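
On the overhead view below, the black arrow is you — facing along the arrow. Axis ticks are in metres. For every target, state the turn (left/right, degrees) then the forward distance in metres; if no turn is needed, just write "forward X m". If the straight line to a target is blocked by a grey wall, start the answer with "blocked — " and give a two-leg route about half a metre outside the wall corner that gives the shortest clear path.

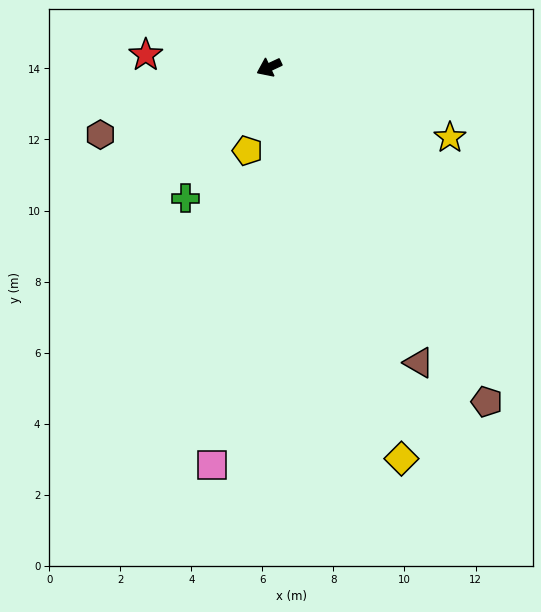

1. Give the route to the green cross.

turn left 32°, forward 4.4 m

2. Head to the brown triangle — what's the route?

turn left 92°, forward 9.3 m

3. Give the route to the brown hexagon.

turn right 3°, forward 5.1 m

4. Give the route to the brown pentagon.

turn left 98°, forward 11.2 m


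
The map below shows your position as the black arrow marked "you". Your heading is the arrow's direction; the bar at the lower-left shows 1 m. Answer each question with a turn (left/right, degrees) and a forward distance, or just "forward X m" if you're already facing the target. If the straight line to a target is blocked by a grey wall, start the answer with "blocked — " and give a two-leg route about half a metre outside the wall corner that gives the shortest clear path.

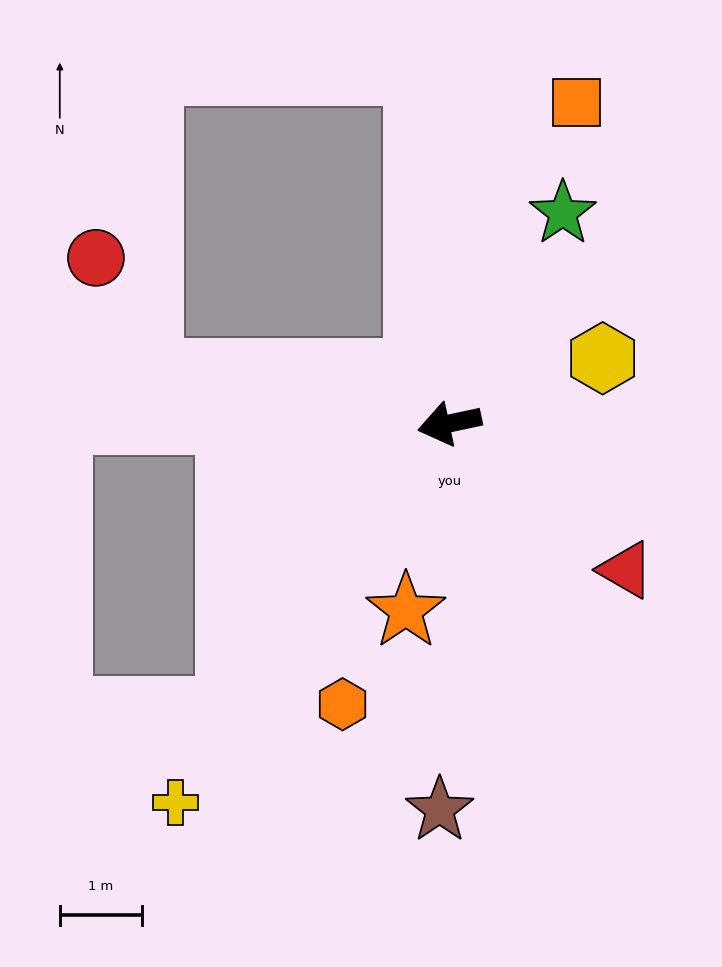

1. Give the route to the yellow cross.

turn left 42°, forward 5.7 m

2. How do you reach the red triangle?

turn left 128°, forward 2.8 m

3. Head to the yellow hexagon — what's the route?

turn right 169°, forward 2.0 m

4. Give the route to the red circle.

blocked — turn right 21°, forward 3.7 m, then turn right 57°, forward 1.5 m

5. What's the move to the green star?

turn right 130°, forward 2.9 m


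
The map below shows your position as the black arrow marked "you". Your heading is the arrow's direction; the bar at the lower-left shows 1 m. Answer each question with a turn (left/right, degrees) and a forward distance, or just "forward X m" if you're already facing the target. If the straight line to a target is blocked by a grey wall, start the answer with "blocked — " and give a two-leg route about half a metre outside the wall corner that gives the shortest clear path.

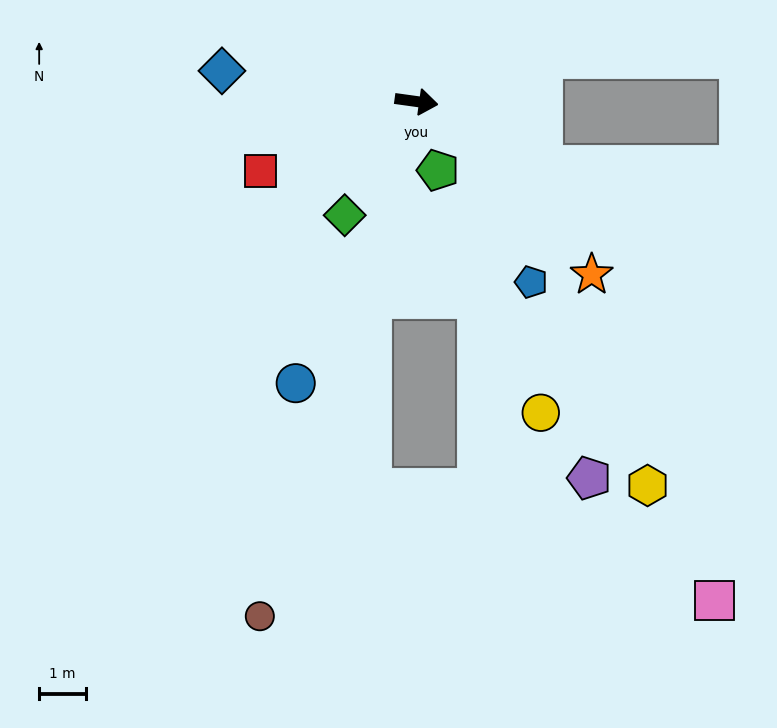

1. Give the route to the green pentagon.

turn right 65°, forward 1.5 m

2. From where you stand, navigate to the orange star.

turn right 37°, forward 5.2 m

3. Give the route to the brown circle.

turn right 99°, forward 11.4 m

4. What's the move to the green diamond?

turn right 114°, forward 2.9 m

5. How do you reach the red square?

turn right 148°, forward 3.6 m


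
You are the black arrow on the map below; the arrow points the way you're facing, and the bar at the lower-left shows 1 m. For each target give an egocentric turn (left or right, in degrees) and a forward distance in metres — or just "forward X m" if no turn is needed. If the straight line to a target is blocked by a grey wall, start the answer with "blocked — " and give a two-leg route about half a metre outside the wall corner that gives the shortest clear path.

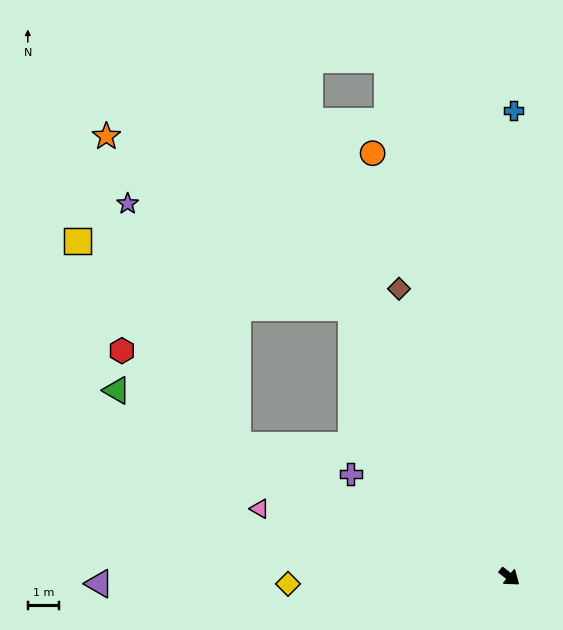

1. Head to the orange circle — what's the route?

turn left 146°, forward 14.2 m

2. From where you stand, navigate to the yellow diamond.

turn right 140°, forward 7.1 m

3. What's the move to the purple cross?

turn right 174°, forward 6.0 m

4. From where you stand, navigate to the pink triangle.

turn right 157°, forward 8.2 m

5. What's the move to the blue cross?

turn left 128°, forward 14.9 m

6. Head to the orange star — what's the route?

blocked — turn left 159°, forward 9.9 m, then turn left 25°, forward 9.5 m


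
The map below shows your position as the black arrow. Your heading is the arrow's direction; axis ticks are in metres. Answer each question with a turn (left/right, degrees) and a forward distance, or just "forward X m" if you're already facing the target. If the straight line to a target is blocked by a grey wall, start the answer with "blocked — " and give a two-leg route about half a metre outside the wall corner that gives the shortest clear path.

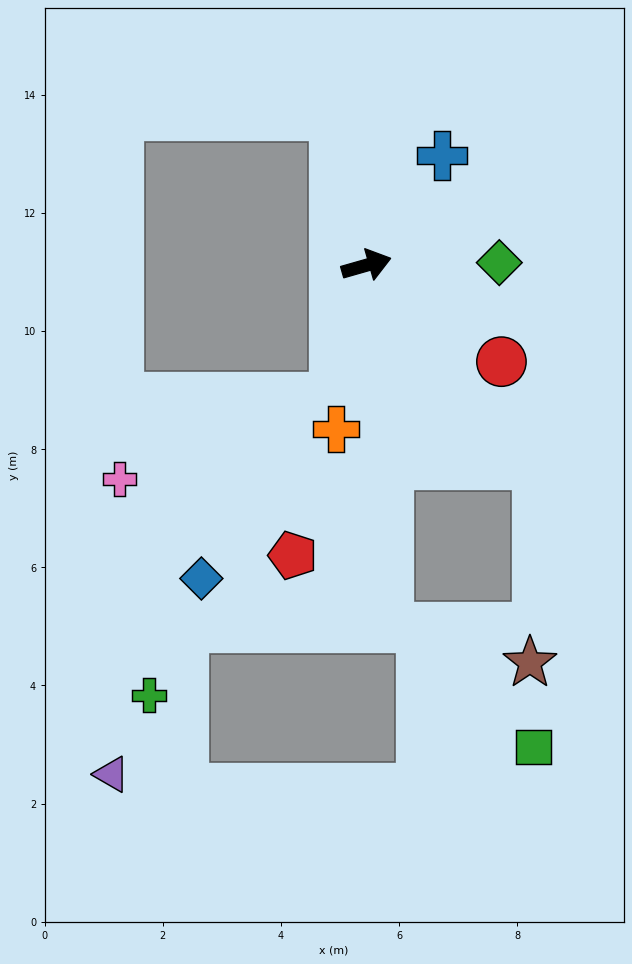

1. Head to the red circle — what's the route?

turn right 51°, forward 2.8 m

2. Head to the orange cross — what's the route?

turn right 116°, forward 2.8 m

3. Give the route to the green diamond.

turn right 15°, forward 2.3 m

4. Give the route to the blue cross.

turn left 39°, forward 2.3 m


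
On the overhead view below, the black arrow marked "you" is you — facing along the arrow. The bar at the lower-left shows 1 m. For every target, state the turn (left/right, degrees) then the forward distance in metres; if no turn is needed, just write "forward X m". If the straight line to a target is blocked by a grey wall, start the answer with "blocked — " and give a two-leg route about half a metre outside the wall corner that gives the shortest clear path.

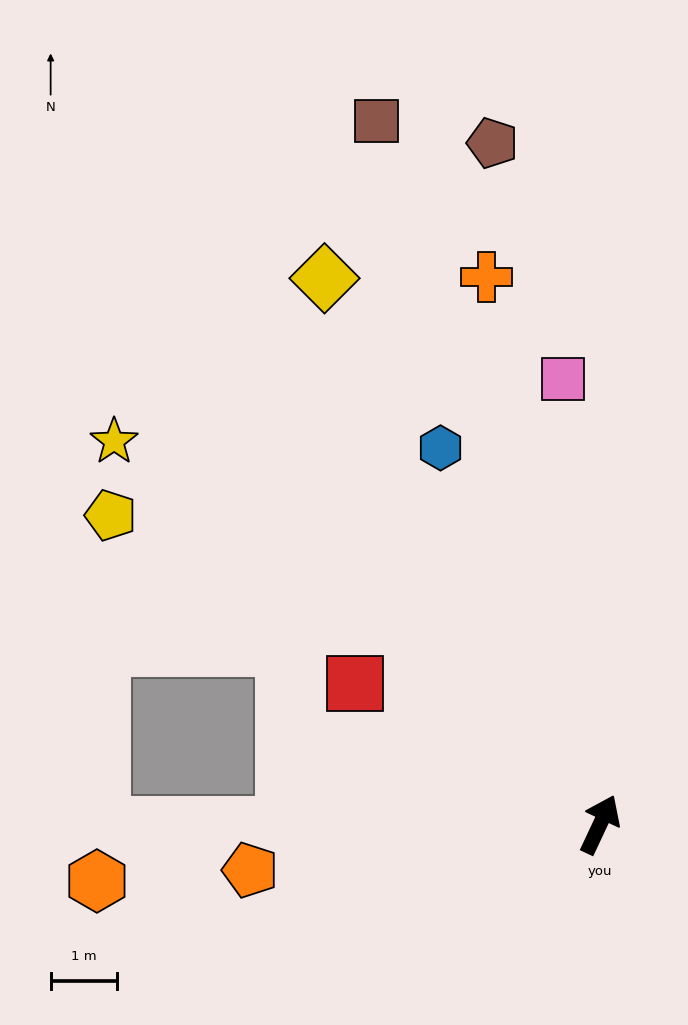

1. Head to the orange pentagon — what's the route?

turn left 123°, forward 5.3 m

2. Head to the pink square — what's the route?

turn left 30°, forward 6.7 m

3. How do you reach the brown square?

turn left 43°, forward 11.0 m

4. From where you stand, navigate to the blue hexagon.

turn left 48°, forward 6.1 m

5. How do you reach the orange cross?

turn left 37°, forward 8.4 m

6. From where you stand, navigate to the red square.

turn left 85°, forward 4.2 m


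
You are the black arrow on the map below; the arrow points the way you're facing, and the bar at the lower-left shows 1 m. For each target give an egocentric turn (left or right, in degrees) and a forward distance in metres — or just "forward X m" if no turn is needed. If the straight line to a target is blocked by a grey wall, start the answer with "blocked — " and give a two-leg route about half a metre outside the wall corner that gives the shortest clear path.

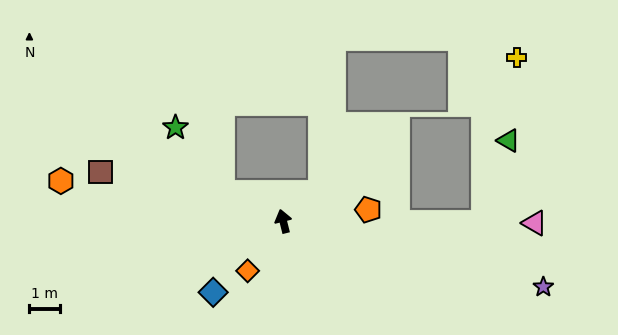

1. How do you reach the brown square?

turn left 61°, forward 6.2 m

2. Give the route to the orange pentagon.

turn right 96°, forward 2.8 m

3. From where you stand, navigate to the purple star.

turn right 118°, forward 8.8 m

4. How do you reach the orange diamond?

turn left 130°, forward 2.0 m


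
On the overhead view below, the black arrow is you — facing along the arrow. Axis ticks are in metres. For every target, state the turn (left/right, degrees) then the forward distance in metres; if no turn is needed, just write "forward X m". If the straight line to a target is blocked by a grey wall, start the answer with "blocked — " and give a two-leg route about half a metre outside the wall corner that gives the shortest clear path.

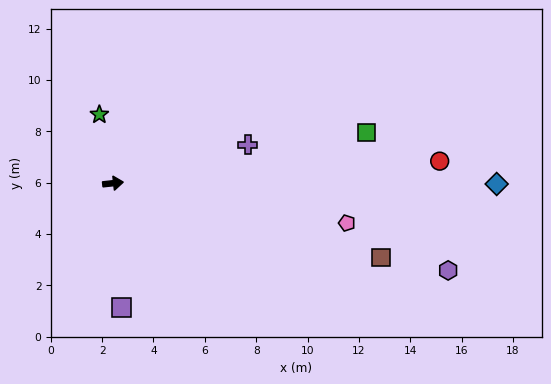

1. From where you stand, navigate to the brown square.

turn right 22°, forward 10.8 m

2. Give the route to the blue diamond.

turn right 6°, forward 14.9 m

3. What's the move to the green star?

turn left 95°, forward 2.7 m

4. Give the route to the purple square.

turn right 92°, forward 4.8 m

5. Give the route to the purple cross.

turn left 10°, forward 5.5 m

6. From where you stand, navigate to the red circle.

turn right 2°, forward 12.8 m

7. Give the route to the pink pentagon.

turn right 16°, forward 9.2 m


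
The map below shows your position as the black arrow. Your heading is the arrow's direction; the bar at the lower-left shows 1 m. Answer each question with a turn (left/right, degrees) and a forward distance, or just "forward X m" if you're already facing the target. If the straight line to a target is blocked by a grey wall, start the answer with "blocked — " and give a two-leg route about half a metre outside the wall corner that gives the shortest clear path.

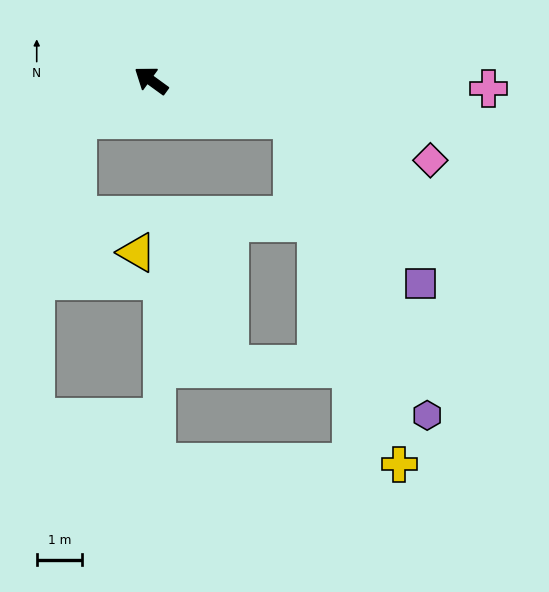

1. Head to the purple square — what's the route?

blocked — turn right 160°, forward 3.2 m, then turn right 36°, forward 4.6 m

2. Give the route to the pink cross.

turn right 145°, forward 7.5 m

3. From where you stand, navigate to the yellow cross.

blocked — turn right 160°, forward 3.2 m, then turn right 57°, forward 8.0 m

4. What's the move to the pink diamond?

turn right 160°, forward 6.4 m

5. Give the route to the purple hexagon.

blocked — turn right 160°, forward 3.2 m, then turn right 49°, forward 7.2 m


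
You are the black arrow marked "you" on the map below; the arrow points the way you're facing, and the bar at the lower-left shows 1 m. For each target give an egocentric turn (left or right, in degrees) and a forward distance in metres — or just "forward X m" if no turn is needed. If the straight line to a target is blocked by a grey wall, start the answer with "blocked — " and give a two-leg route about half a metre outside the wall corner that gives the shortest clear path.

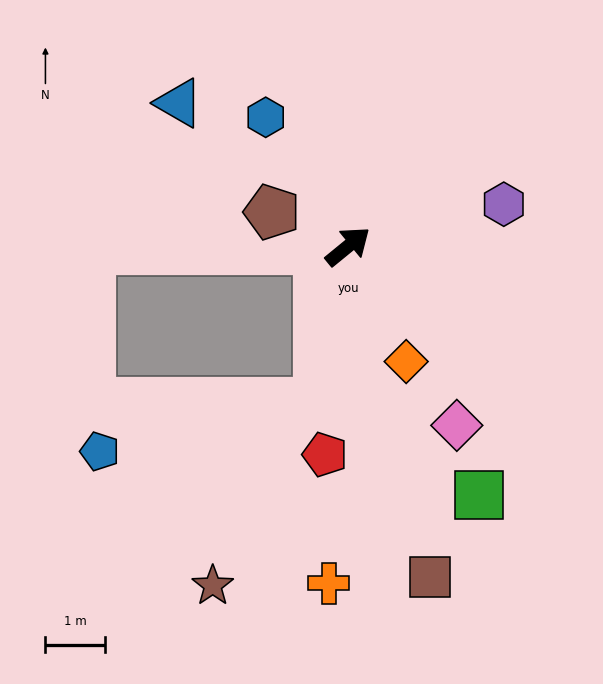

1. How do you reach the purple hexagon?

turn right 24°, forward 2.7 m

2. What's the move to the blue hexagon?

turn left 83°, forward 2.6 m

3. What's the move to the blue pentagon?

blocked — turn right 140°, forward 2.7 m, then turn right 67°, forward 3.7 m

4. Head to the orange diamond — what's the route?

turn right 103°, forward 2.2 m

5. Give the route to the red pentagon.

turn right 136°, forward 3.5 m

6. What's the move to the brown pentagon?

turn left 116°, forward 1.4 m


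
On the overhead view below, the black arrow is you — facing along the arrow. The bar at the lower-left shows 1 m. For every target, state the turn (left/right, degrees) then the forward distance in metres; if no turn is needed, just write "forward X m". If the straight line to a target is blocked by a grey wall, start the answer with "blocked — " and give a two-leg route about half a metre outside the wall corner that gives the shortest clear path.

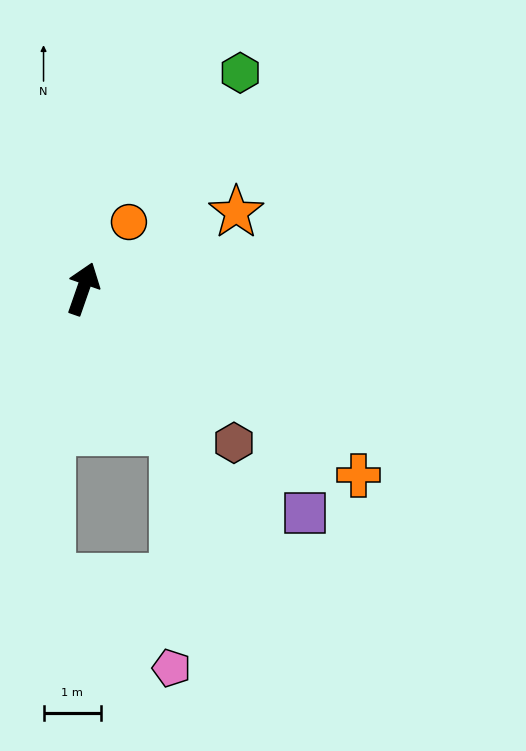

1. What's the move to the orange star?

turn right 44°, forward 3.0 m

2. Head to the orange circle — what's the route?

turn right 15°, forward 1.4 m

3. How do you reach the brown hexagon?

turn right 116°, forward 3.8 m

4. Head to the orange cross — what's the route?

turn right 105°, forward 5.8 m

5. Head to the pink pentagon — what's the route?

blocked — turn right 128°, forward 2.9 m, then turn right 33°, forward 4.1 m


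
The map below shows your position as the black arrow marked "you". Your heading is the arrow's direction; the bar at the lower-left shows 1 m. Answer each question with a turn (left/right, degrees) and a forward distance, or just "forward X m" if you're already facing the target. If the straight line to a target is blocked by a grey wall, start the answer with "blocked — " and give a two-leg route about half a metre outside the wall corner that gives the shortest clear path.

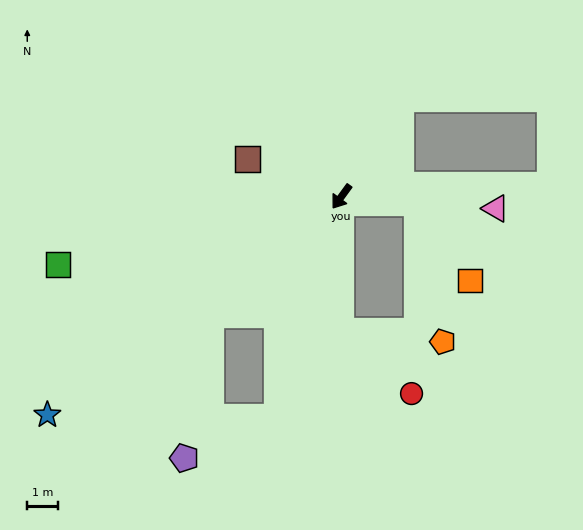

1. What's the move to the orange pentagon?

blocked — turn left 121°, forward 2.5 m, then turn right 74°, forward 4.6 m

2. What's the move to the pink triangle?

turn left 122°, forward 5.1 m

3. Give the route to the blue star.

turn right 17°, forward 12.0 m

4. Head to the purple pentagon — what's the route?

blocked — turn right 12°, forward 5.8 m, then turn left 38°, forward 4.8 m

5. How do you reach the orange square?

blocked — turn left 121°, forward 2.5 m, then turn right 50°, forward 3.1 m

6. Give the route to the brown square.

turn right 76°, forward 3.3 m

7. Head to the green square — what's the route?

turn right 40°, forward 9.5 m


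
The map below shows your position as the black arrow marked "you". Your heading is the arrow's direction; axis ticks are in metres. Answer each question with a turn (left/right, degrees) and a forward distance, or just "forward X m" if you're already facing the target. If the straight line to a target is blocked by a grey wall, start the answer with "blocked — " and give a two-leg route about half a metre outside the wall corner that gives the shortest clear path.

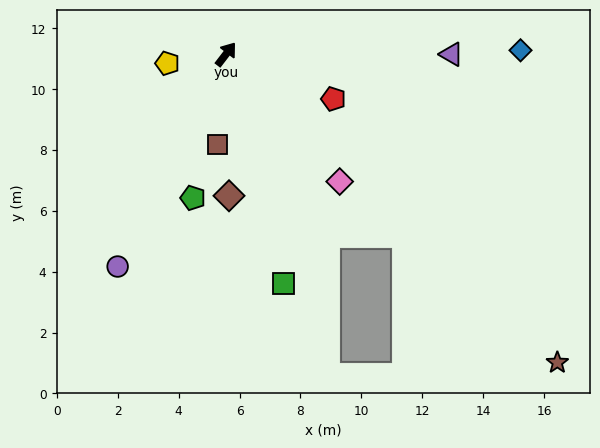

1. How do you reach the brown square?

turn right 148°, forward 3.0 m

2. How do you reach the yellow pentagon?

turn left 136°, forward 2.0 m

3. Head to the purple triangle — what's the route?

turn right 52°, forward 7.4 m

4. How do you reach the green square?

turn right 128°, forward 7.8 m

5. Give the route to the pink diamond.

turn right 101°, forward 5.6 m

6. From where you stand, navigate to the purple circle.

turn right 170°, forward 7.8 m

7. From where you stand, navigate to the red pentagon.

turn right 75°, forward 3.8 m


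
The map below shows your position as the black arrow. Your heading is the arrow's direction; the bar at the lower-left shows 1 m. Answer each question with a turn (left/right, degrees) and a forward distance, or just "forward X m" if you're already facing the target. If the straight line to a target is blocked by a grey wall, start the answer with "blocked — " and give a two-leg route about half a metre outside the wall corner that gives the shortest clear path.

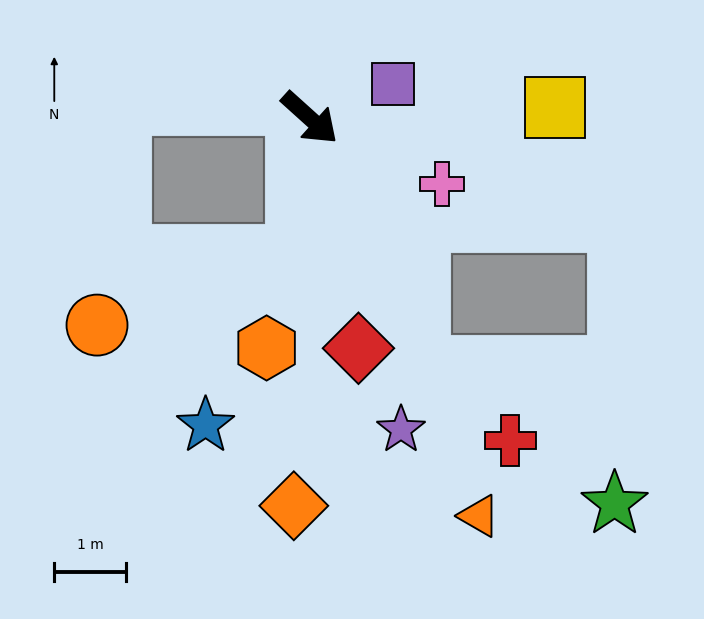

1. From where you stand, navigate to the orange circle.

blocked — turn right 53°, forward 1.9 m, then turn right 66°, forward 2.9 m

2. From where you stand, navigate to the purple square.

turn left 64°, forward 1.3 m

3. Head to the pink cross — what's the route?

turn left 16°, forward 2.1 m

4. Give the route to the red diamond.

turn right 36°, forward 3.3 m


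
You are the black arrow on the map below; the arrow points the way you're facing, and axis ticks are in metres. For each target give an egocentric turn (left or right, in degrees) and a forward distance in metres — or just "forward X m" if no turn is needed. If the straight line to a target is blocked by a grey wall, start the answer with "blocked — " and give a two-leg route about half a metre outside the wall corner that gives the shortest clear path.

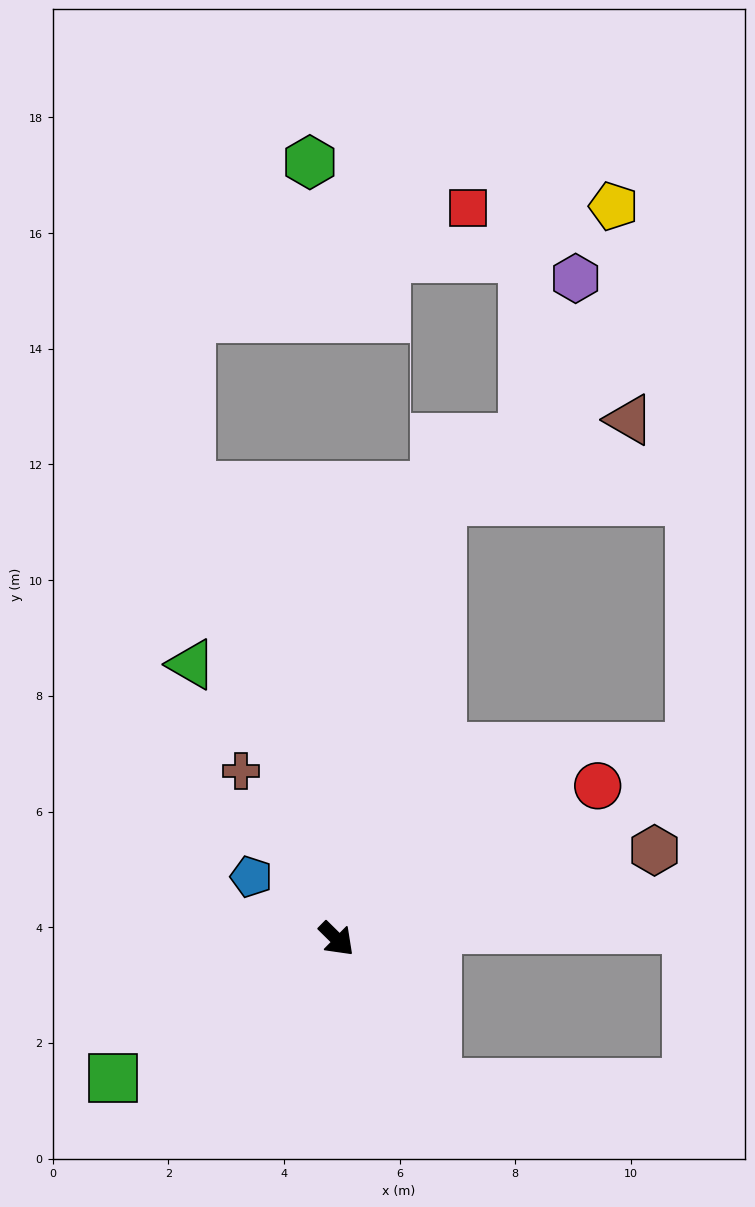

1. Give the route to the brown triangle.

blocked — turn left 121°, forward 7.8 m, then turn right 53°, forward 3.5 m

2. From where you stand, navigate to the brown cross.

turn left 164°, forward 3.3 m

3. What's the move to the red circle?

turn left 75°, forward 5.2 m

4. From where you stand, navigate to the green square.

turn right 104°, forward 4.6 m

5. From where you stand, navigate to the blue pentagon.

turn right 172°, forward 1.8 m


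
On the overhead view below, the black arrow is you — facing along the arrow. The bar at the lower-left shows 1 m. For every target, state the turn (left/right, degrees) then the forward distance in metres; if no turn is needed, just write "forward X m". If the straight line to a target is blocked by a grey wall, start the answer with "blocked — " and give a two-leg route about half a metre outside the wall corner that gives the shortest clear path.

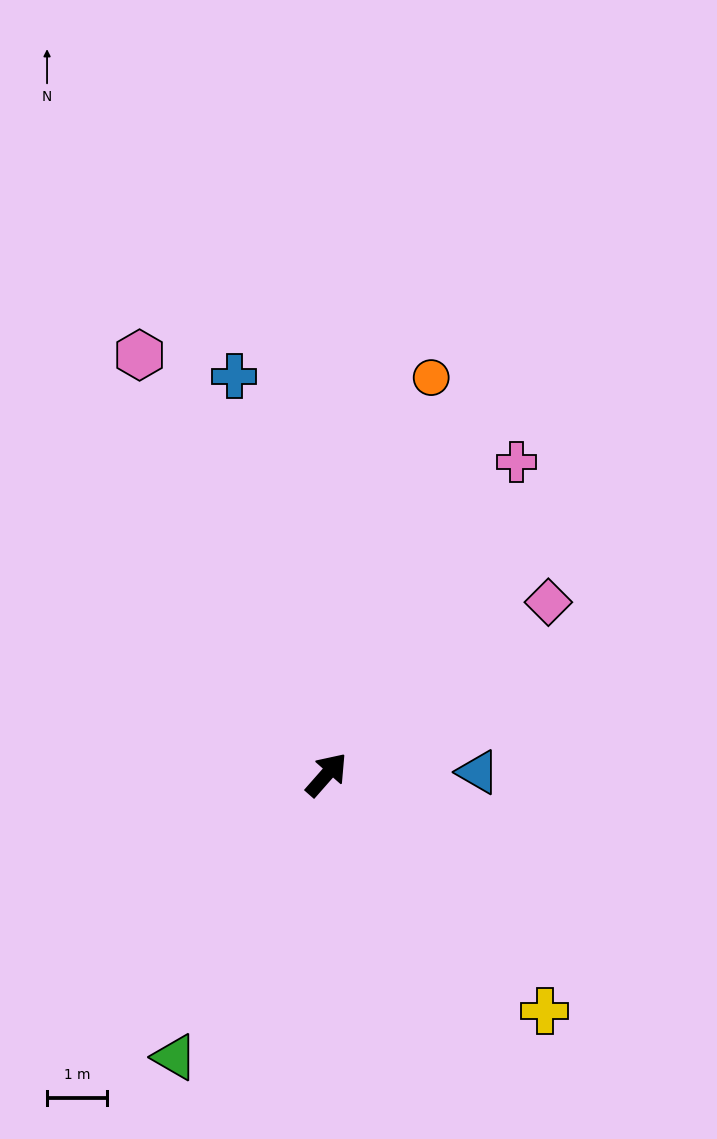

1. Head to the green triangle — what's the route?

turn right 167°, forward 5.3 m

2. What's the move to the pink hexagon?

turn left 65°, forward 7.6 m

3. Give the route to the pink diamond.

turn right 11°, forward 4.7 m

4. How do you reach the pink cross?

turn left 10°, forward 6.1 m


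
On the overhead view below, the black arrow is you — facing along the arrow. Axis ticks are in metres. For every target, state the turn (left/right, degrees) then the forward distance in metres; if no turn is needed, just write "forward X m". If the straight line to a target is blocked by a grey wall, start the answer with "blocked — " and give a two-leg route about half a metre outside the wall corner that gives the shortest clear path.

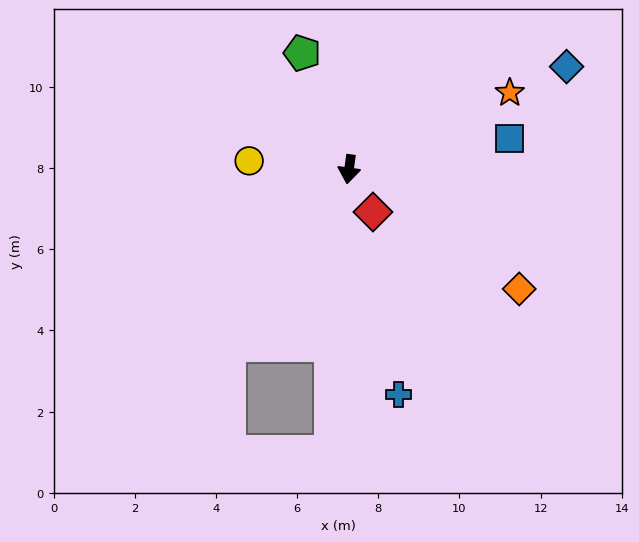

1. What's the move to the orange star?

turn left 123°, forward 4.4 m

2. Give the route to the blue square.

turn left 109°, forward 4.0 m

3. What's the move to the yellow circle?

turn right 87°, forward 2.5 m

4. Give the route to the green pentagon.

turn right 150°, forward 3.1 m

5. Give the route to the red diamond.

turn left 37°, forward 1.2 m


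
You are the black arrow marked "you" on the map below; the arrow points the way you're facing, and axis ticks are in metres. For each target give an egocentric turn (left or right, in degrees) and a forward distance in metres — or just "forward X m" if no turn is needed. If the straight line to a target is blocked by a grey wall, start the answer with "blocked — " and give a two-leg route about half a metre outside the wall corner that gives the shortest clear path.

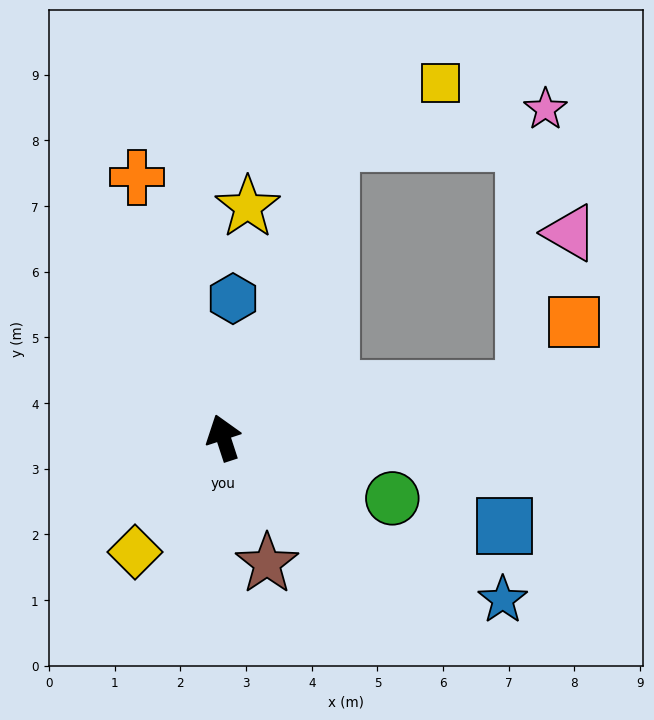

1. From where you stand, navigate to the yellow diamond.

turn left 124°, forward 2.2 m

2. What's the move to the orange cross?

forward 4.2 m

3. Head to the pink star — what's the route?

blocked — turn right 38°, forward 4.8 m, then turn right 61°, forward 3.3 m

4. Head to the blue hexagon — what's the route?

turn right 22°, forward 2.1 m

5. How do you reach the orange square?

blocked — turn right 99°, forward 4.6 m, then turn left 44°, forward 1.3 m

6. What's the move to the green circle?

turn right 128°, forward 2.7 m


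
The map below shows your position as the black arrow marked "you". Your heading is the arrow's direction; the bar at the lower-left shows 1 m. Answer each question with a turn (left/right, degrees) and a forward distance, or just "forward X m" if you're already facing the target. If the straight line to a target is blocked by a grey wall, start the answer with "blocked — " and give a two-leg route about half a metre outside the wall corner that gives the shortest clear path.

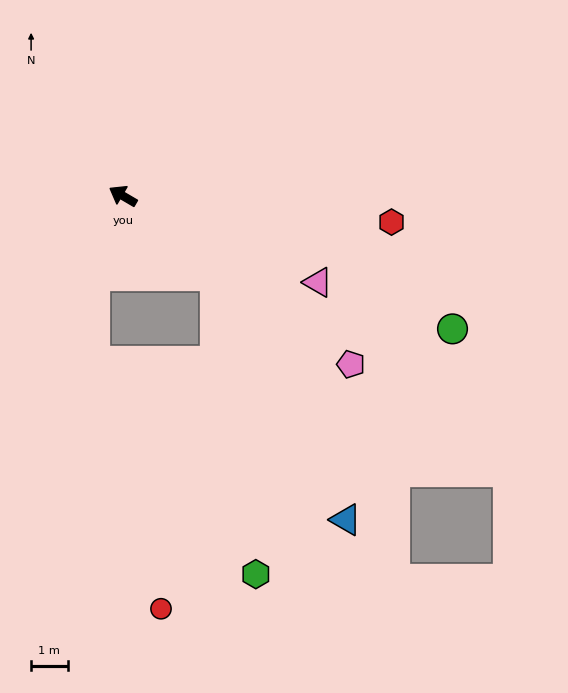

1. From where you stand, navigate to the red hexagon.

turn right 155°, forward 7.4 m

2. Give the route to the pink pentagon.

turn left 174°, forward 7.7 m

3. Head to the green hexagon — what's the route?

blocked — turn left 170°, forward 3.3 m, then turn right 42°, forward 8.2 m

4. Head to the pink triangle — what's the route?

turn right 174°, forward 5.8 m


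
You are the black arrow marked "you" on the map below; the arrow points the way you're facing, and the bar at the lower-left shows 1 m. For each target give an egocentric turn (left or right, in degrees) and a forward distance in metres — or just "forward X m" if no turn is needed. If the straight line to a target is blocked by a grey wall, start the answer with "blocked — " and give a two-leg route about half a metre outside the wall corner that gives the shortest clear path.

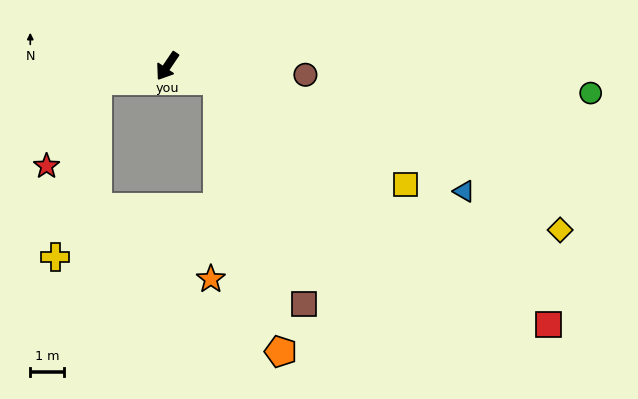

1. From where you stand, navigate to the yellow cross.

blocked — turn right 44°, forward 2.1 m, then turn left 65°, forward 5.4 m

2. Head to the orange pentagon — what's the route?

blocked — turn left 107°, forward 1.5 m, then turn right 60°, forward 8.3 m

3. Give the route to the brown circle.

turn left 120°, forward 4.1 m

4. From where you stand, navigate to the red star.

blocked — turn right 44°, forward 2.1 m, then turn left 47°, forward 3.0 m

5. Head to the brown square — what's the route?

blocked — turn left 107°, forward 1.5 m, then turn right 51°, forward 7.1 m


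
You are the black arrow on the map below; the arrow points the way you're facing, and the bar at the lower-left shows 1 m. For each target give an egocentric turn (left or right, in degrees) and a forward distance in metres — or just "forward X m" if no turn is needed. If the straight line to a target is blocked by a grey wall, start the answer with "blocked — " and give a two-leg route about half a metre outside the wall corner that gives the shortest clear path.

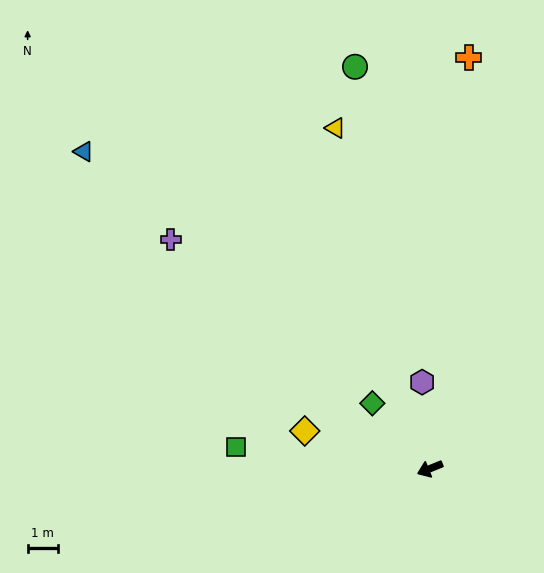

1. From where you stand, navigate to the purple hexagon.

turn right 107°, forward 2.9 m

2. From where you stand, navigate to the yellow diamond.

turn right 39°, forward 4.3 m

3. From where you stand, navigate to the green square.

turn right 28°, forward 6.5 m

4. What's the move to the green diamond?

turn right 71°, forward 2.9 m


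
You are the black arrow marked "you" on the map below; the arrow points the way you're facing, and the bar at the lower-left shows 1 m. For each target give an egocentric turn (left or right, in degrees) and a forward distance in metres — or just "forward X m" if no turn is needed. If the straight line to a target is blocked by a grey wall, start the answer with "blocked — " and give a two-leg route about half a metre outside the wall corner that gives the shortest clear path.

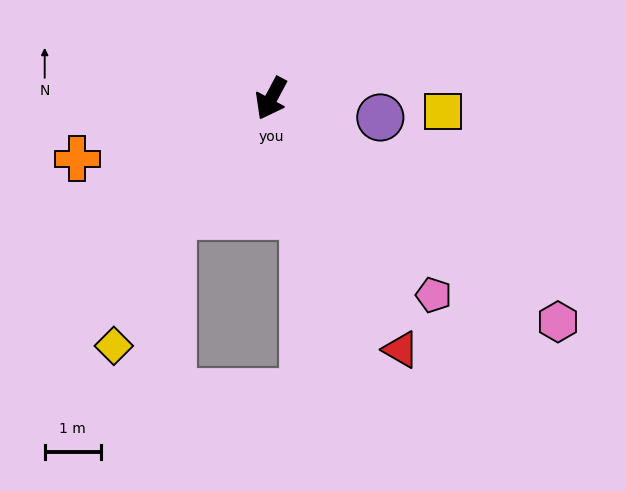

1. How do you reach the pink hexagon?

turn left 80°, forward 6.5 m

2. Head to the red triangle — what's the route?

turn left 55°, forward 5.0 m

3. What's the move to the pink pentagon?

turn left 68°, forward 4.6 m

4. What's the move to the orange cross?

turn right 45°, forward 3.6 m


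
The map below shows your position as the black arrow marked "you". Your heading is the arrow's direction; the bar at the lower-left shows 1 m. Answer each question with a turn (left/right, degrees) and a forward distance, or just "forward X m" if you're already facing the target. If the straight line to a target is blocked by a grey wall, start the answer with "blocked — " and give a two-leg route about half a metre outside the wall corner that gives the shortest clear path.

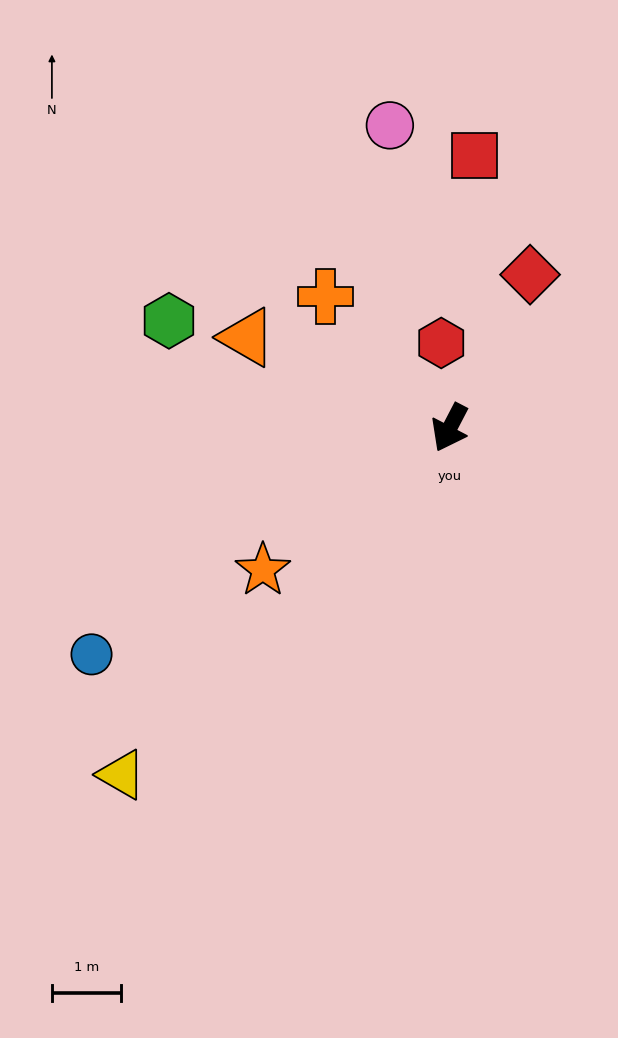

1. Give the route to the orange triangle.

turn right 87°, forward 3.2 m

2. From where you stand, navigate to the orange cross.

turn right 109°, forward 2.6 m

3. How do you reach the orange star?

turn right 25°, forward 3.4 m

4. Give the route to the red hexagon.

turn right 147°, forward 1.2 m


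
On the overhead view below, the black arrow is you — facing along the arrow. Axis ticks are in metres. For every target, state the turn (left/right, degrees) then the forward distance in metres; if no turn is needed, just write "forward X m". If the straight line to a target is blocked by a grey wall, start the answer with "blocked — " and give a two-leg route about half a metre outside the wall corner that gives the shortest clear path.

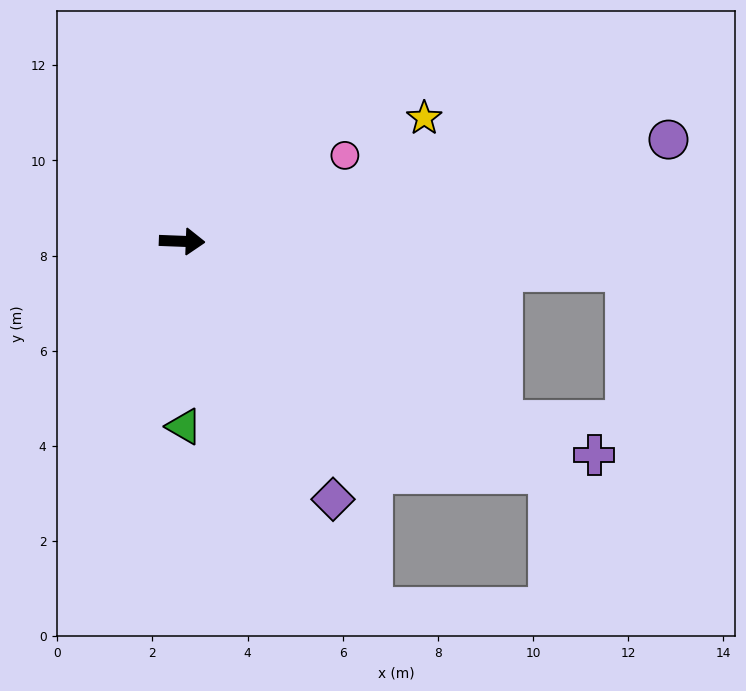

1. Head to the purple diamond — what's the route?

turn right 57°, forward 6.3 m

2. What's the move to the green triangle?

turn right 87°, forward 3.9 m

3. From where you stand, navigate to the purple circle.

turn left 14°, forward 10.4 m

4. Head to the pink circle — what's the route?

turn left 30°, forward 3.9 m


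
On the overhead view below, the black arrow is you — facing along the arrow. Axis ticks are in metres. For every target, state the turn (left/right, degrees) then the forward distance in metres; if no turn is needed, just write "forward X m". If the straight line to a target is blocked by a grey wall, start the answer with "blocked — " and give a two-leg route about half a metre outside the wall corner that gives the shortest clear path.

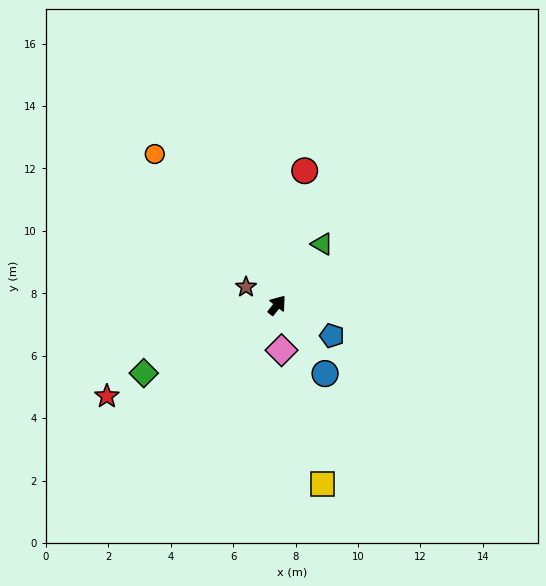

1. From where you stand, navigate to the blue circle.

turn right 107°, forward 2.7 m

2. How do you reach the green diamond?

turn left 155°, forward 4.8 m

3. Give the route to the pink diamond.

turn right 136°, forward 1.4 m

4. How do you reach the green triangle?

forward 2.4 m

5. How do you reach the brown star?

turn left 98°, forward 1.2 m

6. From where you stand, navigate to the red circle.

turn left 27°, forward 4.4 m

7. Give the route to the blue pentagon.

turn right 81°, forward 2.0 m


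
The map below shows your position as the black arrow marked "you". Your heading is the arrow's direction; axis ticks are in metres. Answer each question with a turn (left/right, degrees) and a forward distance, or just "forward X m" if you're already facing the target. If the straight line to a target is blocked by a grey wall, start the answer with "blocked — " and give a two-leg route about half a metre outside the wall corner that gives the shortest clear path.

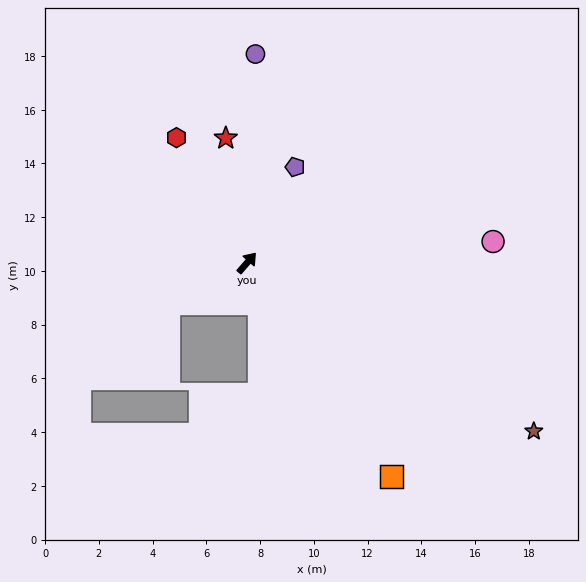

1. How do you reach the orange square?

turn right 105°, forward 9.6 m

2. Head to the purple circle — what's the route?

turn left 39°, forward 7.8 m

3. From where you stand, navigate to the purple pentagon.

turn left 14°, forward 4.0 m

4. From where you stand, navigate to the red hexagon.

turn left 70°, forward 5.3 m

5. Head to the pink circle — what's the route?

turn right 44°, forward 9.2 m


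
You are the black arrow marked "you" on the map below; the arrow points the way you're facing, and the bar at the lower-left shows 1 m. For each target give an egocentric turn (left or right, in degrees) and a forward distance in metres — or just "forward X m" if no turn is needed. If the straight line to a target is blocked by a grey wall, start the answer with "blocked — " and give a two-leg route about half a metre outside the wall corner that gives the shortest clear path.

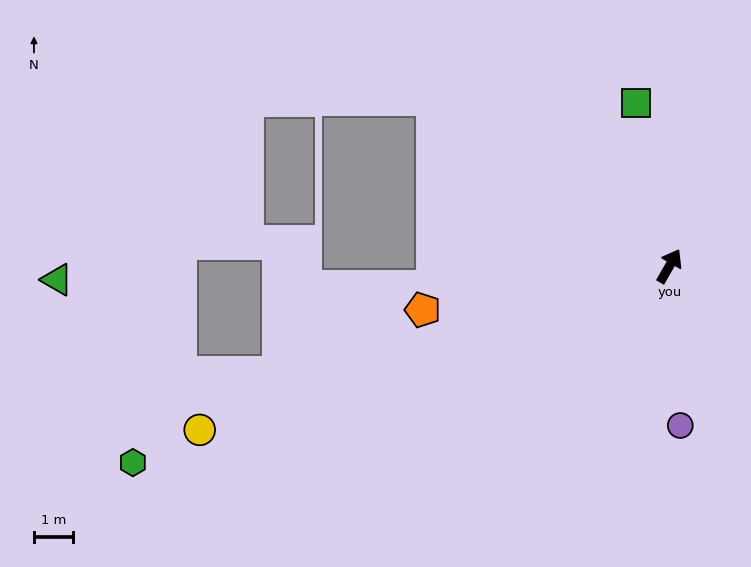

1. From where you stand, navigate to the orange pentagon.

turn left 130°, forward 6.4 m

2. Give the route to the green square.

turn left 41°, forward 4.3 m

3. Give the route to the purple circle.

turn right 146°, forward 4.1 m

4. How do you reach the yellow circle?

turn left 139°, forward 12.7 m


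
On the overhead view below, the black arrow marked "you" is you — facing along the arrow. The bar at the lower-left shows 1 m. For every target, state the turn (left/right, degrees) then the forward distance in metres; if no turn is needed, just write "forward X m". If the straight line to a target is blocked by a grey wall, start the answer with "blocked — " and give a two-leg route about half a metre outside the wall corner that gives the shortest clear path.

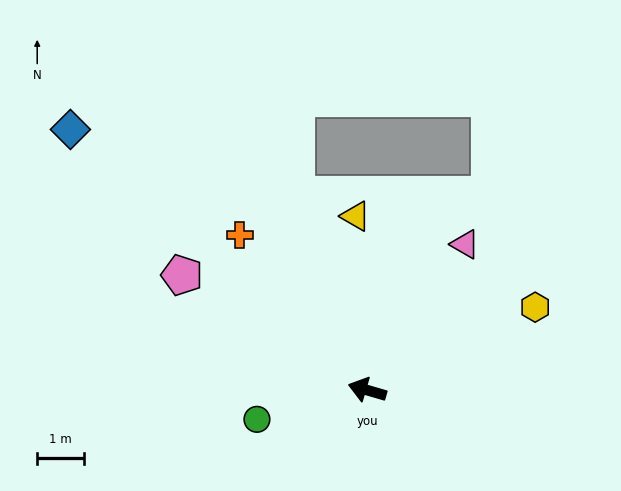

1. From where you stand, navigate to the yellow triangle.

turn right 70°, forward 3.8 m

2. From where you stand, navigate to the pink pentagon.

turn right 16°, forward 4.7 m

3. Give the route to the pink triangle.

turn right 108°, forward 3.8 m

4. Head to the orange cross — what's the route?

turn right 34°, forward 4.3 m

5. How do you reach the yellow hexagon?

turn right 137°, forward 4.0 m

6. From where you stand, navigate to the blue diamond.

turn right 25°, forward 8.5 m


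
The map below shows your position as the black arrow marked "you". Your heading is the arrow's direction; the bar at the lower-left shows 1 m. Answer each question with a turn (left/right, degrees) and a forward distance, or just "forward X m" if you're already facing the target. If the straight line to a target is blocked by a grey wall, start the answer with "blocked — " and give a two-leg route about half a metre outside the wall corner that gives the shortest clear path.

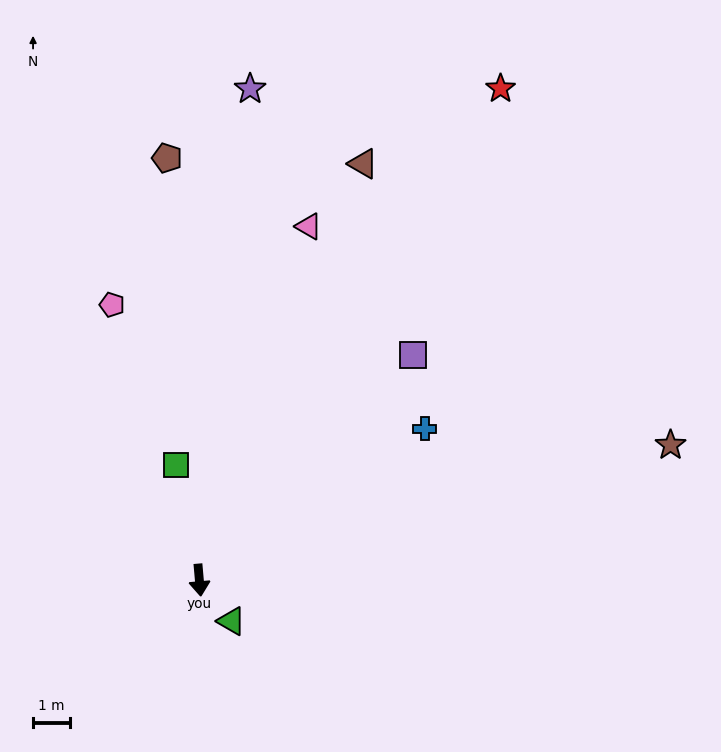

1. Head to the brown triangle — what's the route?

turn left 154°, forward 12.2 m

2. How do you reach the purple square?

turn left 132°, forward 8.4 m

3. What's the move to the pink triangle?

turn left 158°, forward 10.1 m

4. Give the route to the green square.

turn right 173°, forward 3.2 m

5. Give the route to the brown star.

turn left 101°, forward 13.3 m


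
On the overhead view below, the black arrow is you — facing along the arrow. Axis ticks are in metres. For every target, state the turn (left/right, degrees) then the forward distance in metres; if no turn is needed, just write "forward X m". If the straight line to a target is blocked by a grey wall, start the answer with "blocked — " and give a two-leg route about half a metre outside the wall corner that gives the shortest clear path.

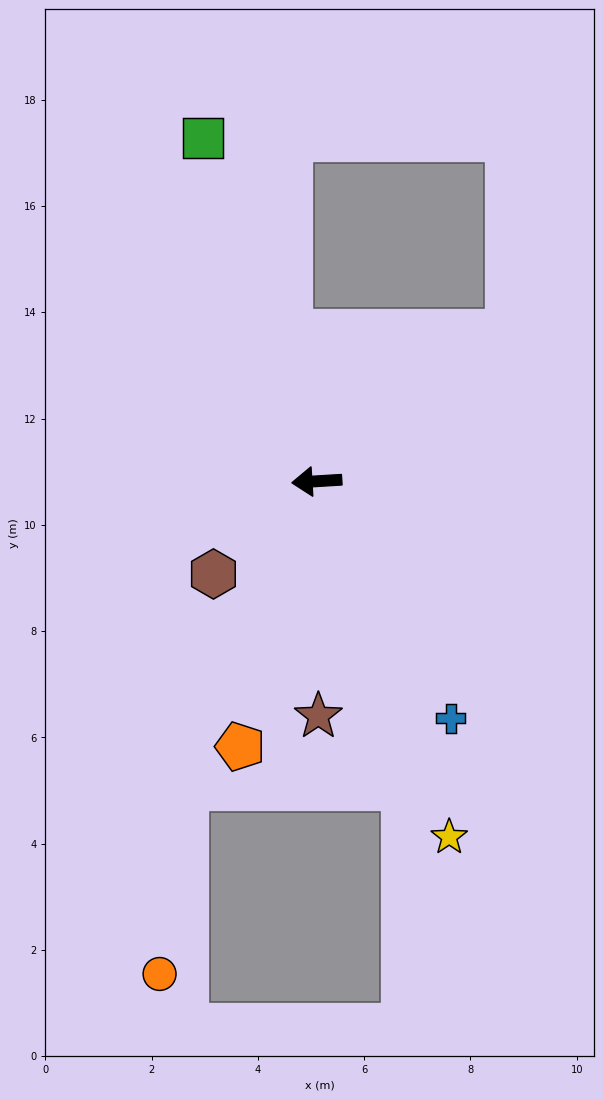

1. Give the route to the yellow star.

turn left 107°, forward 7.1 m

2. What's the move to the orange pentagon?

turn left 70°, forward 5.2 m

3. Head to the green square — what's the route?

turn right 75°, forward 6.8 m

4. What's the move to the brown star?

turn left 87°, forward 4.4 m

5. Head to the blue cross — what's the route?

turn left 116°, forward 5.1 m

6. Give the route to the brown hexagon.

turn left 38°, forward 2.6 m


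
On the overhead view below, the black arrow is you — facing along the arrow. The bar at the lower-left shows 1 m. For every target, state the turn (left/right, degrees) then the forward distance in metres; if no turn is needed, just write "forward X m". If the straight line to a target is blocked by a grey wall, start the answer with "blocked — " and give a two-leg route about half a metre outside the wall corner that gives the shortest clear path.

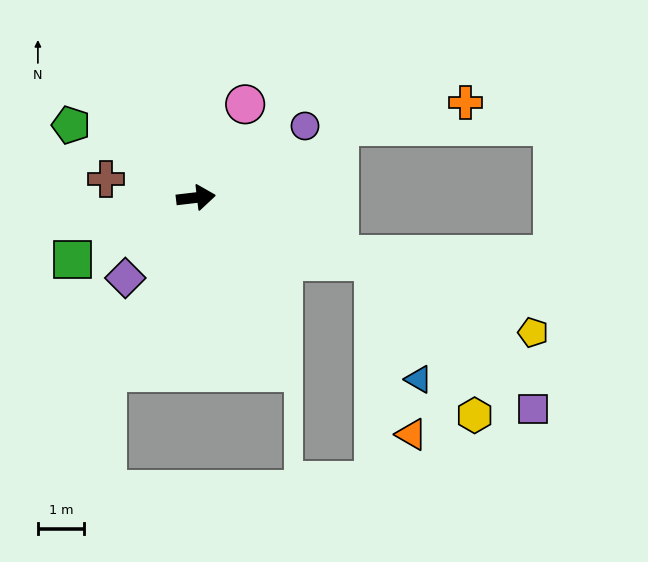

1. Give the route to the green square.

turn right 160°, forward 3.0 m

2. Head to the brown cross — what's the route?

turn left 161°, forward 2.0 m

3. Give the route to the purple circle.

turn left 27°, forward 2.8 m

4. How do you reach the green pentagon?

turn left 143°, forward 3.1 m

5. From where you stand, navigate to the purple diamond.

turn right 138°, forward 2.3 m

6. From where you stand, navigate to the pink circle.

turn left 55°, forward 2.3 m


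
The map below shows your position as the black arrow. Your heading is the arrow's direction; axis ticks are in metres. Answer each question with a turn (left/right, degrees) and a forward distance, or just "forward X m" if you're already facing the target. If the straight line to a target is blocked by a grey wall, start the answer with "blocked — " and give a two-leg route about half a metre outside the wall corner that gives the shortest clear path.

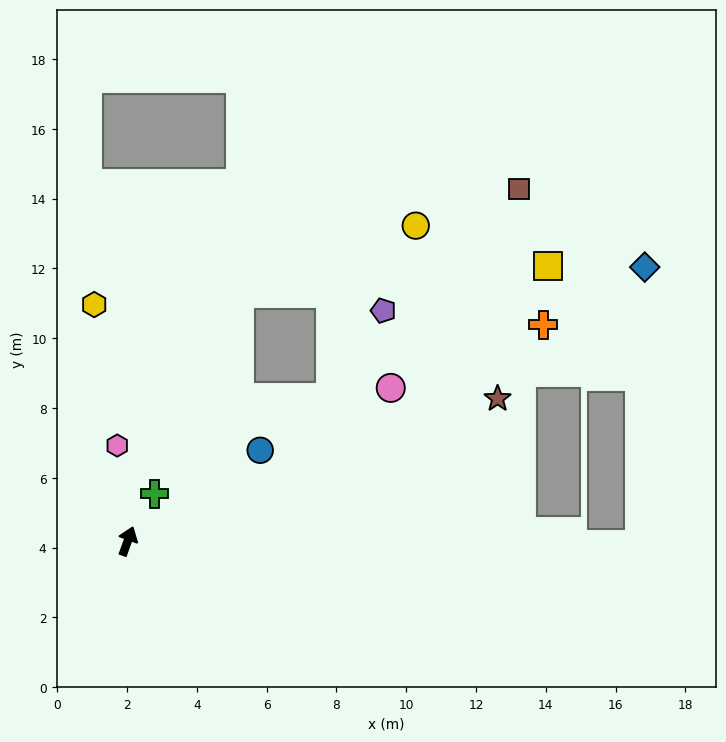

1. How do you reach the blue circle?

turn right 36°, forward 4.6 m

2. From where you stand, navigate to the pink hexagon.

turn left 26°, forward 2.8 m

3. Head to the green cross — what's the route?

turn right 9°, forward 1.6 m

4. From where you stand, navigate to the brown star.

turn right 49°, forward 11.4 m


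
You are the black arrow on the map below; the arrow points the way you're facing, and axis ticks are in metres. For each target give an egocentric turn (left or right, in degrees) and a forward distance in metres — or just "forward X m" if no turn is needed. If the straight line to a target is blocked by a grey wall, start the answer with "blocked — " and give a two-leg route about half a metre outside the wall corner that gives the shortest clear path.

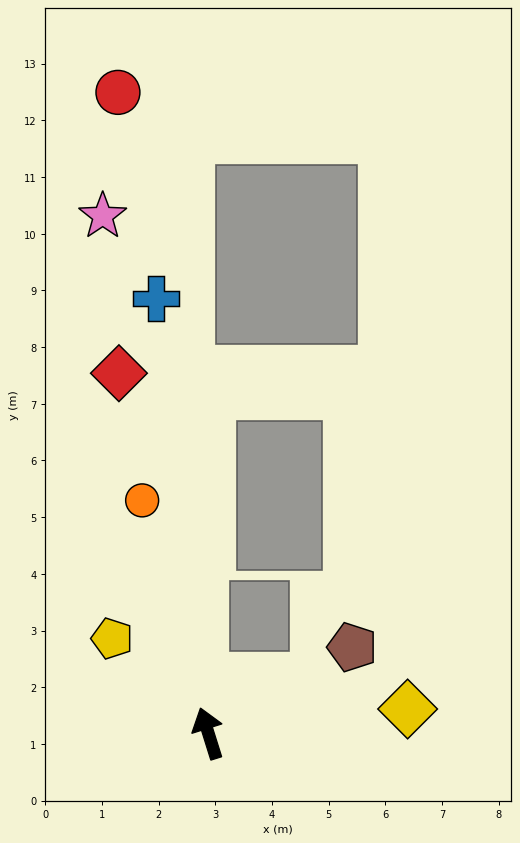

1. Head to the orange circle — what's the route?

forward 4.3 m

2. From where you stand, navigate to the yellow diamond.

turn right 100°, forward 3.5 m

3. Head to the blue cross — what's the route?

turn right 11°, forward 7.7 m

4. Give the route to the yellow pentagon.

turn left 28°, forward 2.4 m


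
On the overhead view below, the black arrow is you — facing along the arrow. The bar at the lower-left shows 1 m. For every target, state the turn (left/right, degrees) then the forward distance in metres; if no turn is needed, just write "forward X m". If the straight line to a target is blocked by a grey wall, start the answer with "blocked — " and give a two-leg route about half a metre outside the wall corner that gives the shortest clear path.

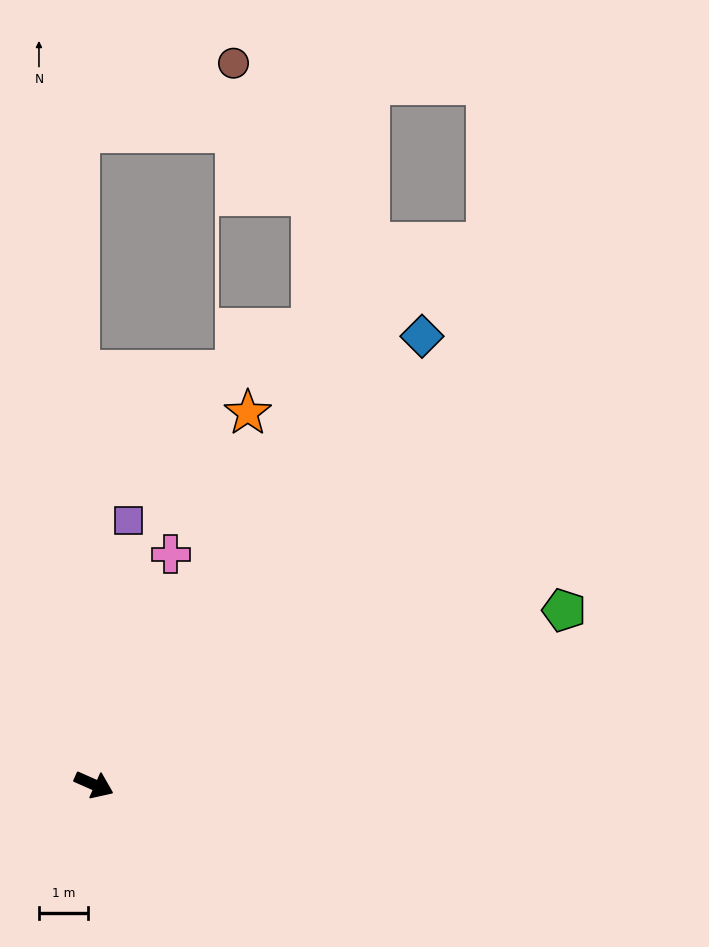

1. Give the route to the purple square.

turn left 106°, forward 5.5 m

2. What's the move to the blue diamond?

turn left 78°, forward 11.4 m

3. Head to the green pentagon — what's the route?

turn left 44°, forward 10.3 m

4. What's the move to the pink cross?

turn left 95°, forward 5.0 m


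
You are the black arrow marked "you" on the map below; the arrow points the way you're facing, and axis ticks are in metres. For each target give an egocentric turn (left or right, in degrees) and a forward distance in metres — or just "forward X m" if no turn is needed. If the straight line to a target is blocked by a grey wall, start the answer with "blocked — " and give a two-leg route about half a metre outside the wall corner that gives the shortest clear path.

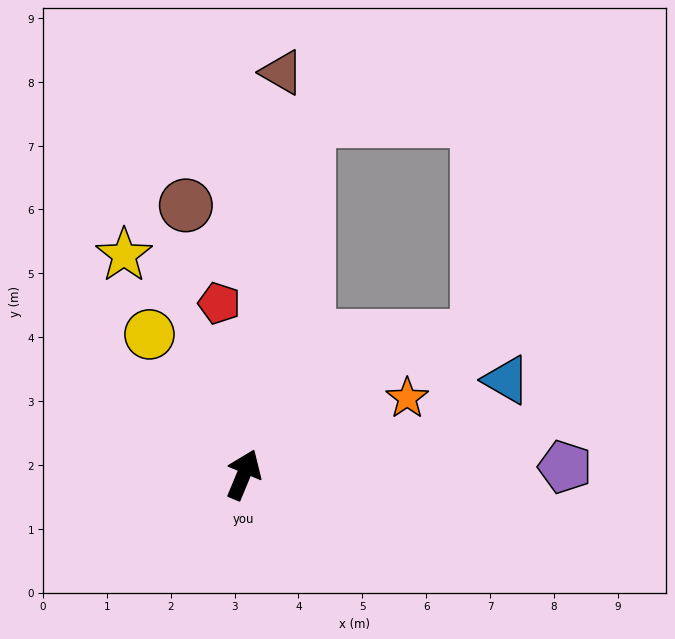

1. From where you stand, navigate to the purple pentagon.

turn right 66°, forward 5.0 m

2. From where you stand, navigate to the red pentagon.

turn left 31°, forward 2.7 m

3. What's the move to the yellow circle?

turn left 57°, forward 2.6 m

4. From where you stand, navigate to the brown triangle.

turn left 17°, forward 6.3 m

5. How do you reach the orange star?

turn right 42°, forward 2.8 m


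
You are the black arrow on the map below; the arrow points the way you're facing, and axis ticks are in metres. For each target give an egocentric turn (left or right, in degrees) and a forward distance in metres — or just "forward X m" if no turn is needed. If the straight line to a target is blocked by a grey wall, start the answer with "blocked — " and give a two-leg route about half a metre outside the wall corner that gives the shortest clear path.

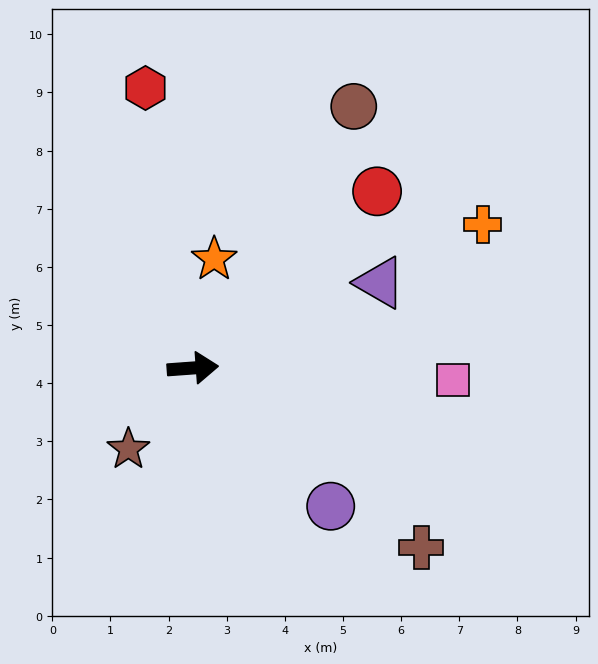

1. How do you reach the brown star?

turn right 133°, forward 1.8 m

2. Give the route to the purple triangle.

turn left 20°, forward 3.5 m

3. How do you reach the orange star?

turn left 75°, forward 1.9 m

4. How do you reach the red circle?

turn left 40°, forward 4.4 m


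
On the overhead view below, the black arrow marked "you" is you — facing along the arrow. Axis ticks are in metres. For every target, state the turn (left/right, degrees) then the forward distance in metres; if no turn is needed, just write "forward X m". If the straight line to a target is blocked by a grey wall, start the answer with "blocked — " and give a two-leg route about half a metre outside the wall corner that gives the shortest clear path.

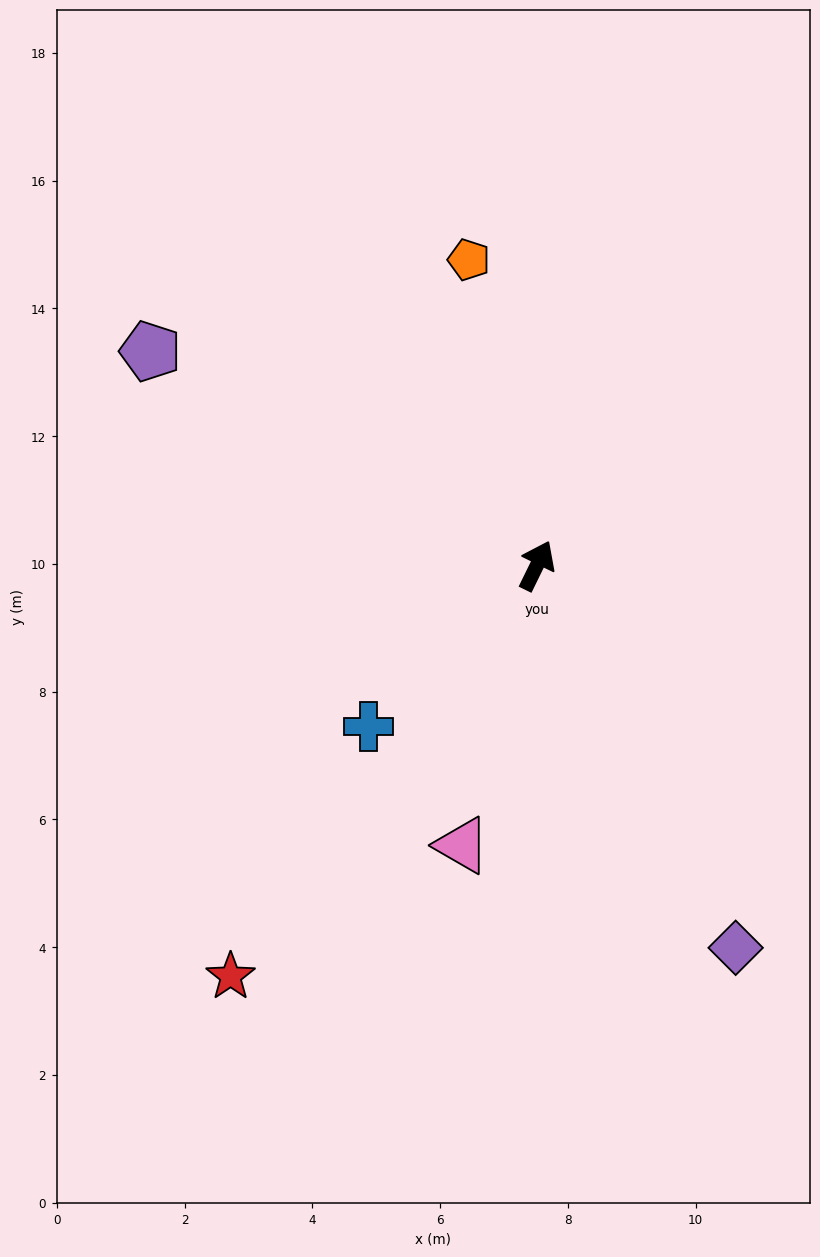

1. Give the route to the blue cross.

turn left 160°, forward 3.6 m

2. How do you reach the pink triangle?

turn right 169°, forward 4.5 m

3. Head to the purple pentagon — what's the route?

turn left 87°, forward 6.9 m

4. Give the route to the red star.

turn left 169°, forward 8.0 m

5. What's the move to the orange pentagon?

turn left 39°, forward 4.9 m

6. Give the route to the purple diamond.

turn right 126°, forward 6.7 m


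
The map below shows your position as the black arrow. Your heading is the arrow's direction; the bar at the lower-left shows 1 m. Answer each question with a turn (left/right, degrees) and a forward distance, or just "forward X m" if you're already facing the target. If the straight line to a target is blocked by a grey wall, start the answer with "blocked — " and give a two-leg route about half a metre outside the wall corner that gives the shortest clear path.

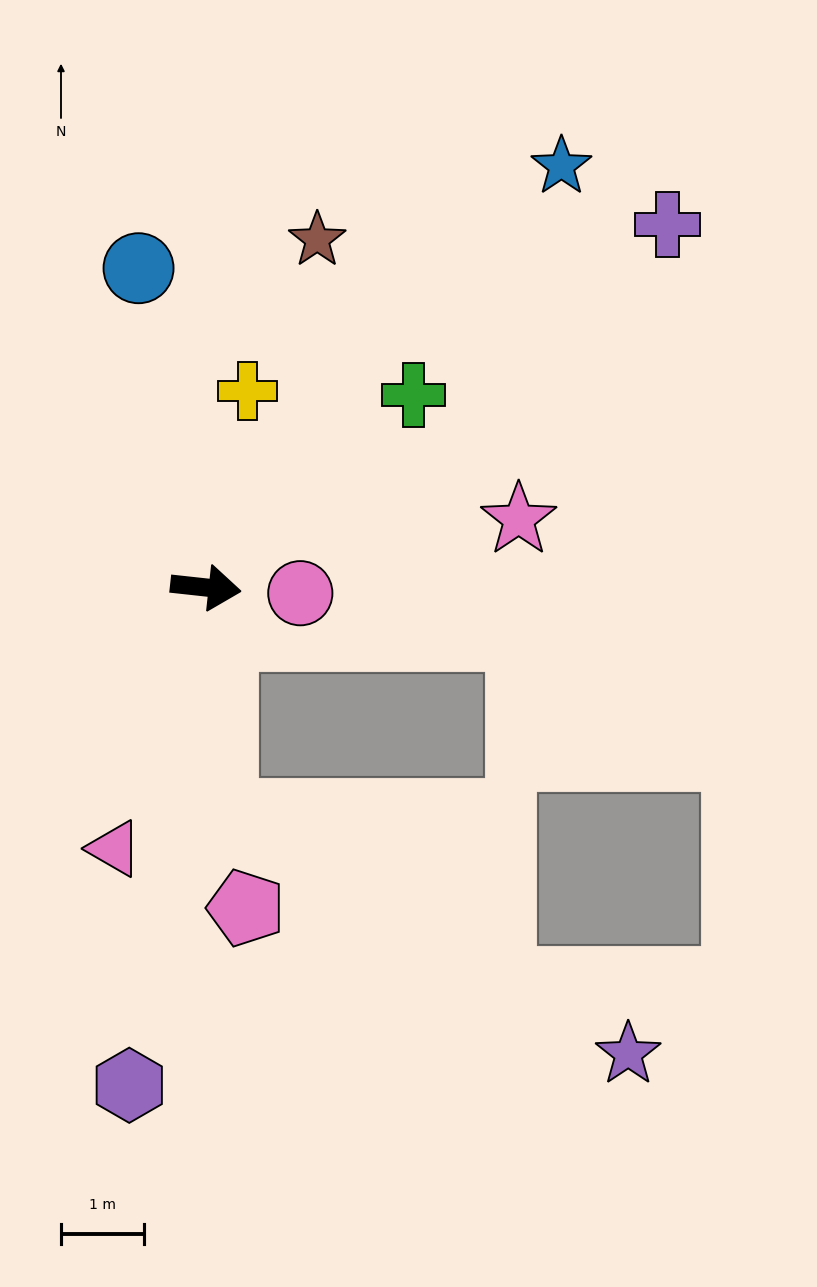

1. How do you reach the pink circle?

turn left 3°, forward 1.1 m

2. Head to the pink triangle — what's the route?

turn right 103°, forward 3.3 m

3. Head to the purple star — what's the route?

blocked — turn right 79°, forward 2.7 m, then turn left 55°, forward 5.7 m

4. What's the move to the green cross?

turn left 49°, forward 3.4 m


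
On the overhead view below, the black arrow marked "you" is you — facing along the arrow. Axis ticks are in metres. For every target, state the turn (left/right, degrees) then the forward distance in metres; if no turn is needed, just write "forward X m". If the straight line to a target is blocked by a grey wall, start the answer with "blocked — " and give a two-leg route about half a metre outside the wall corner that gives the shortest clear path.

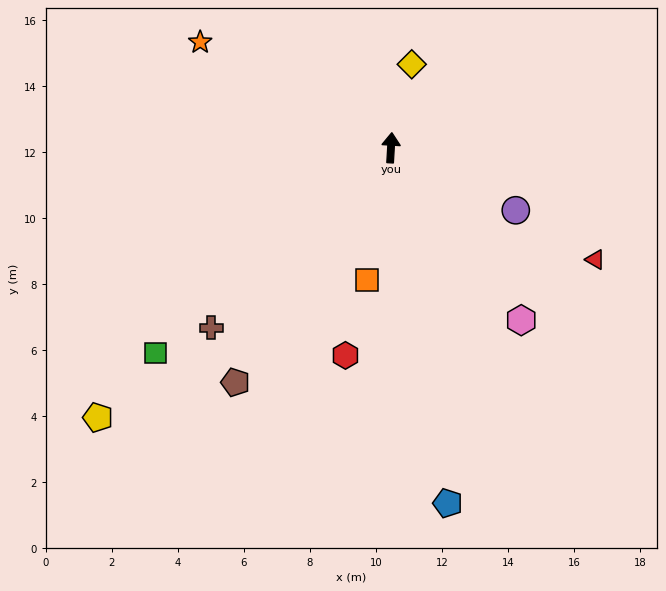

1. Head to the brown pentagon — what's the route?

turn left 150°, forward 8.5 m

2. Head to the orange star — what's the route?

turn left 64°, forward 6.6 m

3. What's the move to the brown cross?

turn left 138°, forward 7.7 m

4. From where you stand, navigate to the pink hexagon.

turn right 140°, forward 6.5 m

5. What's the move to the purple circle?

turn right 113°, forward 4.2 m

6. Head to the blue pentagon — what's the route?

turn right 168°, forward 10.9 m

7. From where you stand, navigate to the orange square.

turn left 173°, forward 4.1 m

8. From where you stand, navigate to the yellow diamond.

turn right 11°, forward 2.6 m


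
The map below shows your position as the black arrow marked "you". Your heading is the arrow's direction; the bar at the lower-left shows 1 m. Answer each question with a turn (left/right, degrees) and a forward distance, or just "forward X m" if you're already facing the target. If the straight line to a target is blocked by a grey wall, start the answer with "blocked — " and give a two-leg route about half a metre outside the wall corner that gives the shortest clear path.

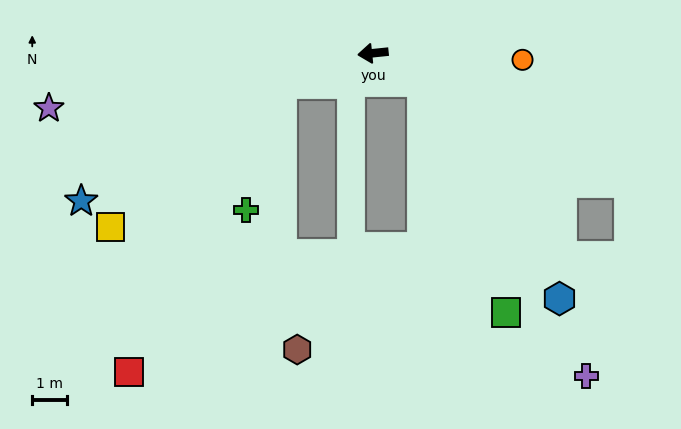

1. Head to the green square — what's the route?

blocked — turn left 144°, forward 1.6 m, then turn right 40°, forward 7.0 m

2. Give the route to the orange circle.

turn left 172°, forward 4.3 m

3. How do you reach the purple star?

turn left 4°, forward 9.4 m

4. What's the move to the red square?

blocked — turn left 13°, forward 2.7 m, then turn left 43°, forward 9.3 m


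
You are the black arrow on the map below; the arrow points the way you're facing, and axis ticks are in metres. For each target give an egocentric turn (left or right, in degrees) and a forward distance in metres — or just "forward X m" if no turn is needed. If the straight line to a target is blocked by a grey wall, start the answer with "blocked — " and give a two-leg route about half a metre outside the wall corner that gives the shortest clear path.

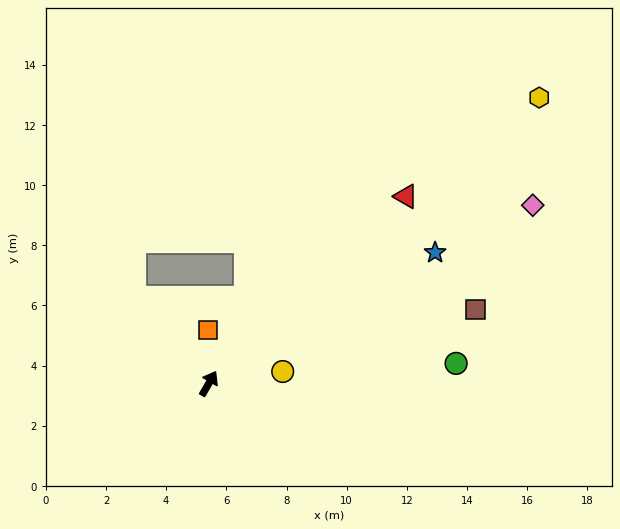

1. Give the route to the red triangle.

turn right 16°, forward 9.0 m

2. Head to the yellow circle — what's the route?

turn right 51°, forward 2.5 m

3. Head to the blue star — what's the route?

turn right 30°, forward 8.7 m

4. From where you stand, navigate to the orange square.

turn left 31°, forward 1.8 m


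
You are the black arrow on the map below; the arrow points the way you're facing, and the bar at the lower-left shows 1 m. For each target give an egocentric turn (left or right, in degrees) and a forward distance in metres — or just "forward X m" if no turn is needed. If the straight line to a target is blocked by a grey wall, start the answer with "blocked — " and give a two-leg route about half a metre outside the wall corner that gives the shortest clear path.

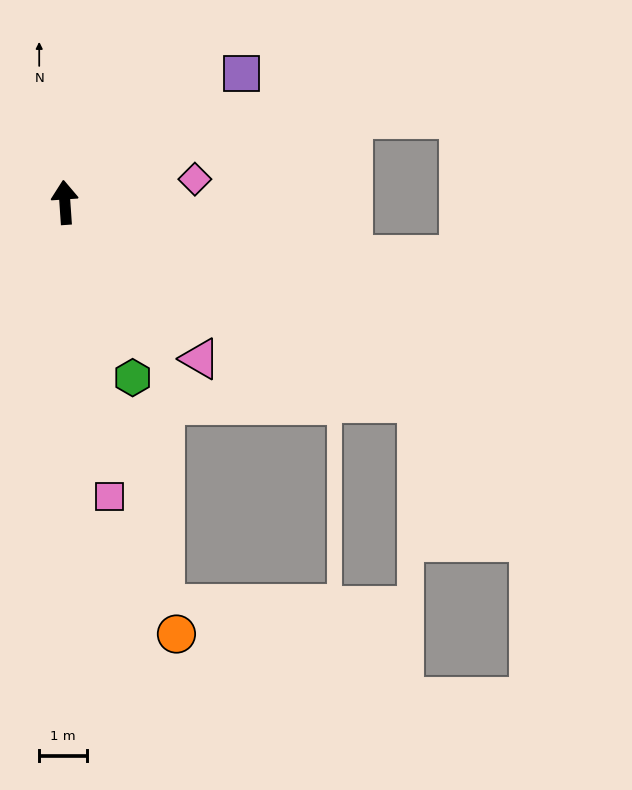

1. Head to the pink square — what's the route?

turn right 175°, forward 6.2 m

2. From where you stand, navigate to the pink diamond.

turn right 84°, forward 2.8 m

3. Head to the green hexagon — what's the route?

turn right 163°, forward 3.9 m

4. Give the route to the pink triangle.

turn right 143°, forward 4.3 m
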